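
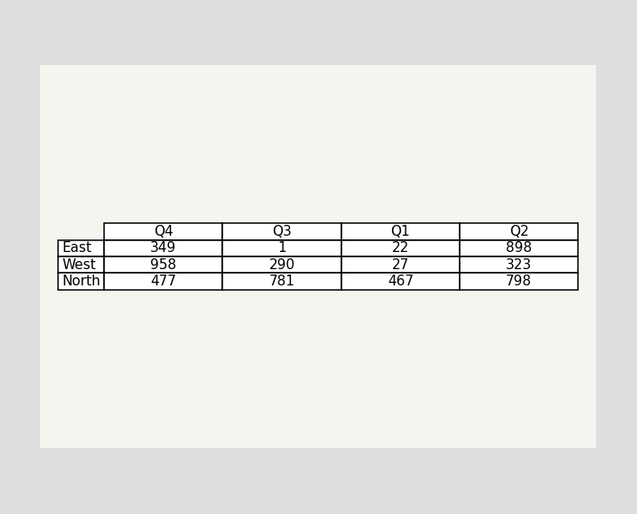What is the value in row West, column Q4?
958

The (West, Q4) cell reads 958.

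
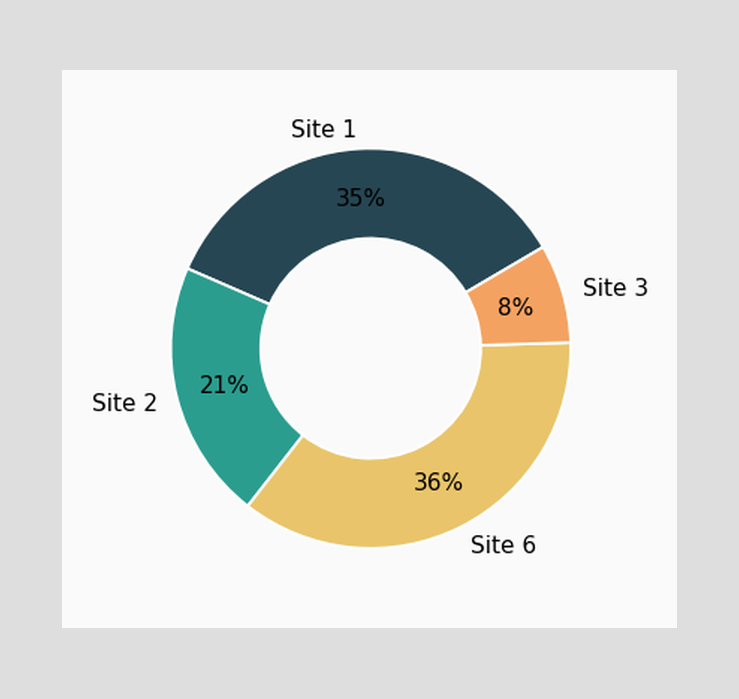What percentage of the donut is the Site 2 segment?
21%

The Site 2 segment takes up 21% of the ring.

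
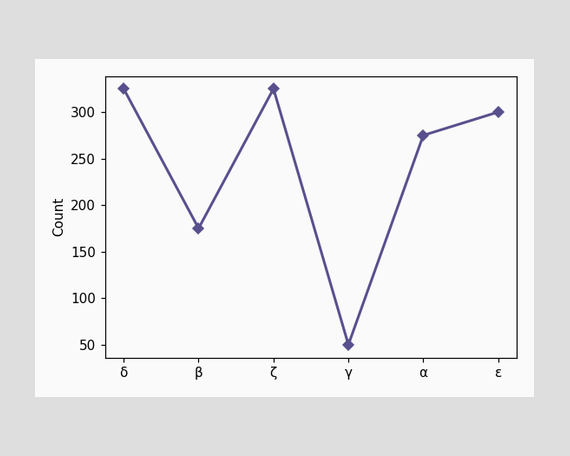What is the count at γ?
50

At γ, the line is at 50.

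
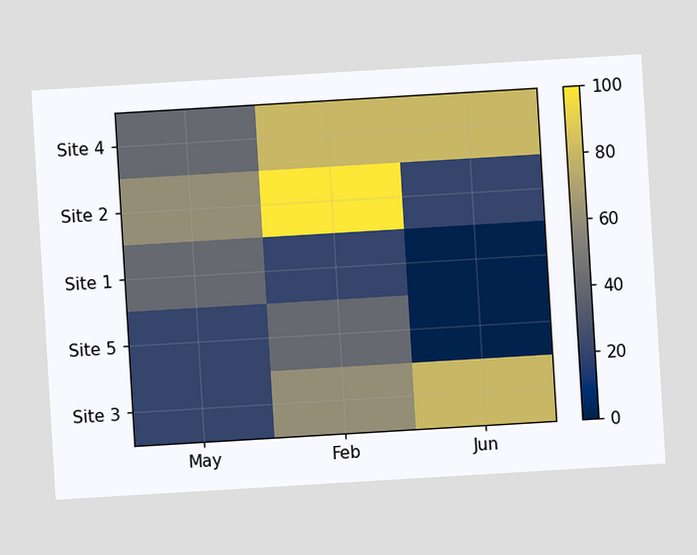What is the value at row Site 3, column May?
20

The chart is tilted about 3° counter-clockwise. Matching cell (Site 3, May) against the colorbar gives 20.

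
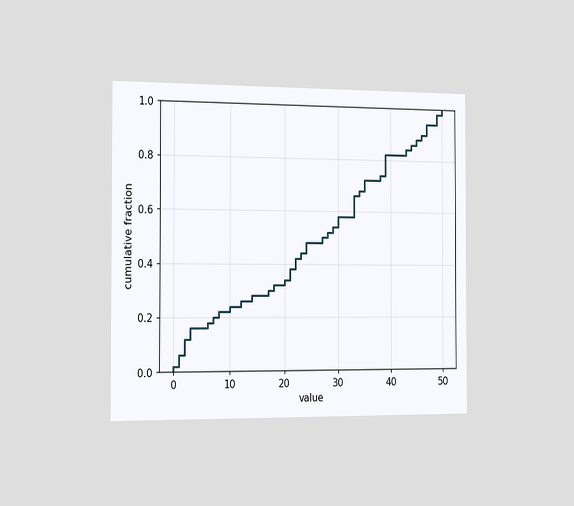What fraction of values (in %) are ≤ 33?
The chart is viewed slightly from the left. At x=33 the ECDF step is at 66%.

66%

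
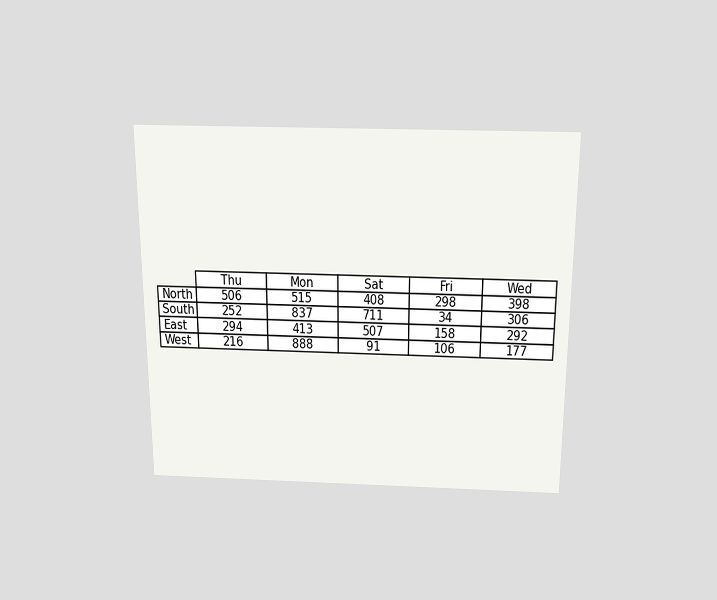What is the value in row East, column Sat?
507

The chart is viewed slightly from above. The (East, Sat) cell reads 507.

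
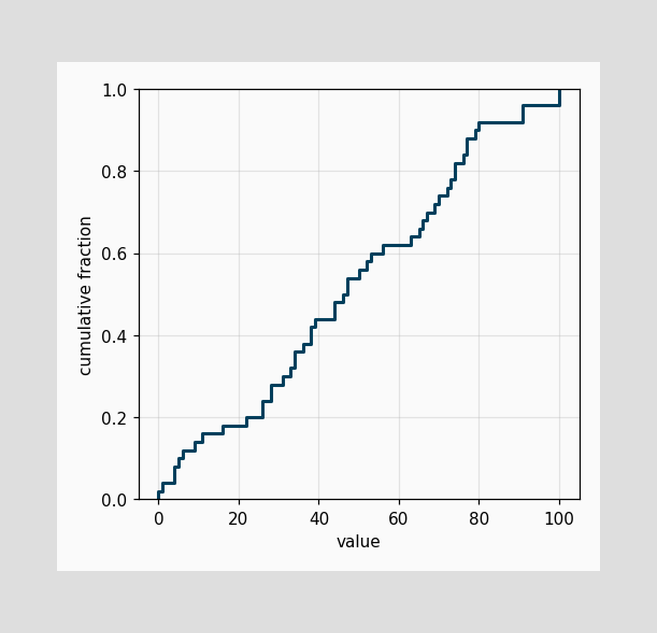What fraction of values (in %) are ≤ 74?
82%

At x=74 the ECDF step is at 82%.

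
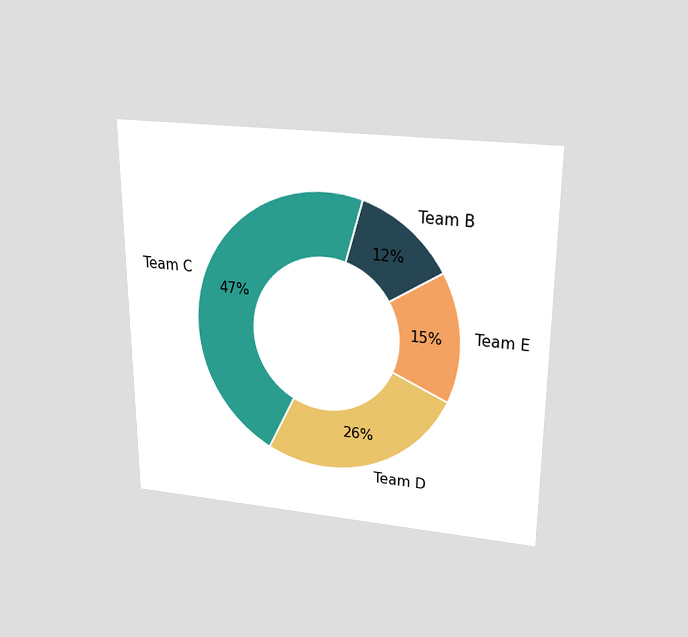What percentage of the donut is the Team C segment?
The chart is viewed slightly from above. The Team C segment takes up 47% of the ring.

47%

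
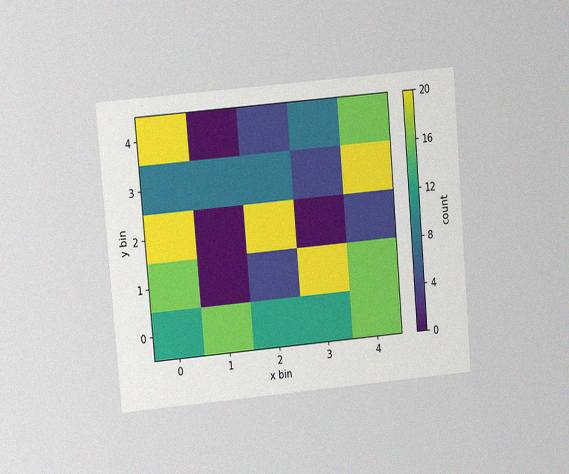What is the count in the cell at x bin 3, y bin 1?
The chart is tilted about 5° counter-clockwise and viewed at a slight angle, with some photo noise. Matching the cell (3, 1) against the colorbar gives 20.

20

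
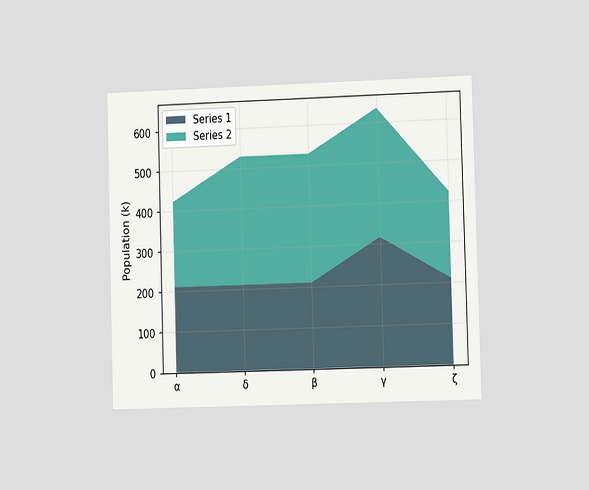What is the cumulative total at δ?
530k

The chart is viewed at a slight angle. The stacked total at δ reaches 530k.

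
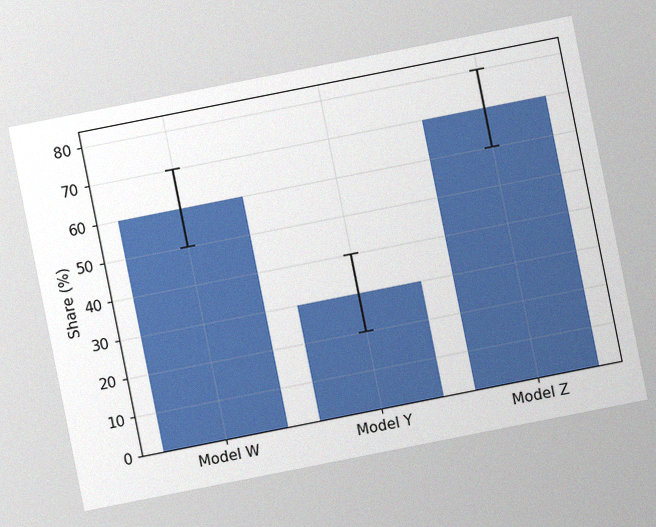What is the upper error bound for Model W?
70%

The chart is tilted about 11° counter-clockwise, with some photo noise. The Model W bar's upper whisker reaches 70%.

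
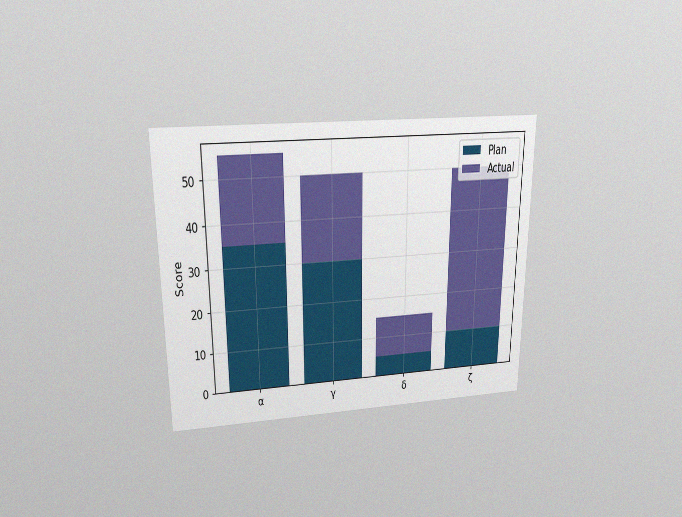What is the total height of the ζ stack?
50

The chart is viewed slightly from above, with some photo noise. The ζ stack's top reaches 50 on the y-axis.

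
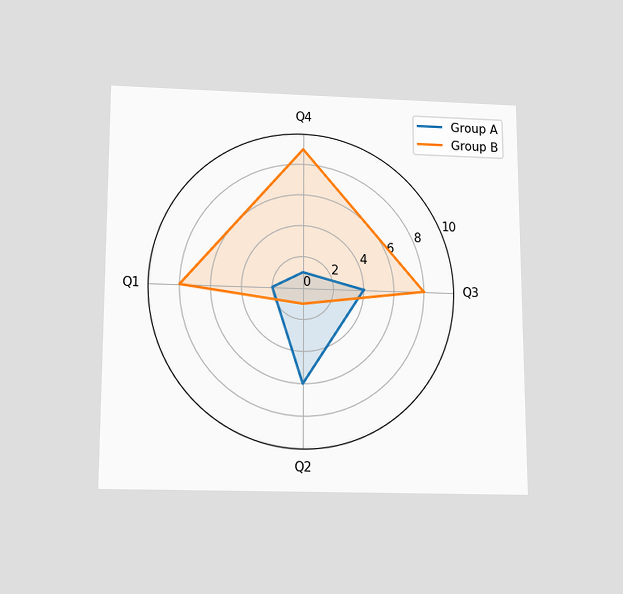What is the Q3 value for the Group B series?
8

The chart is viewed slightly from below. On the Q3 axis, Group B reaches 8.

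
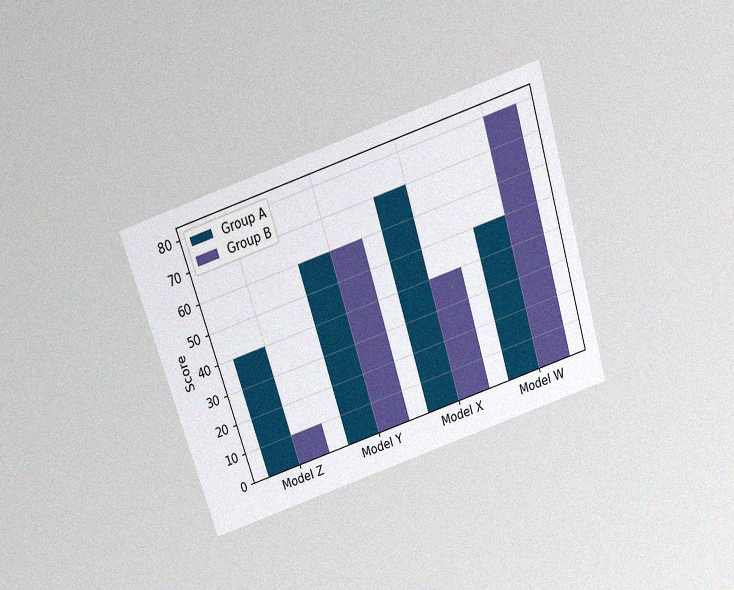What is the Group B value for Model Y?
60

The chart is tilted about 18° counter-clockwise and viewed slightly from above, with some photo noise. The Group B bar at Model Y reaches 60 on the y-axis.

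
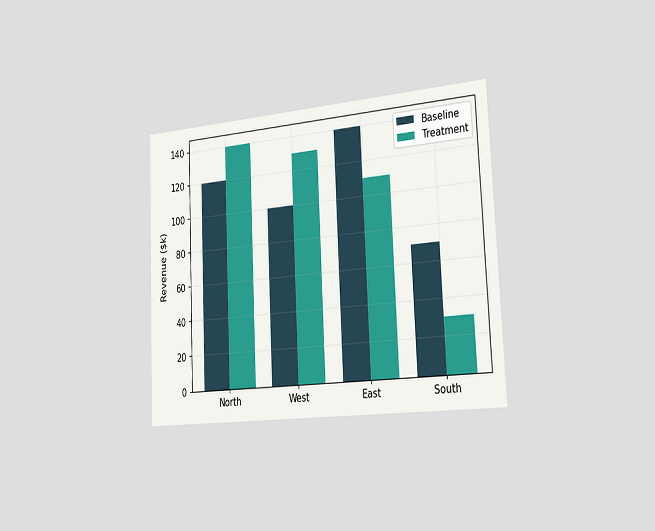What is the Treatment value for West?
$130k

The chart is tilted about 3° counter-clockwise and viewed slightly from the right. The Treatment bar at West reaches $130k on the y-axis.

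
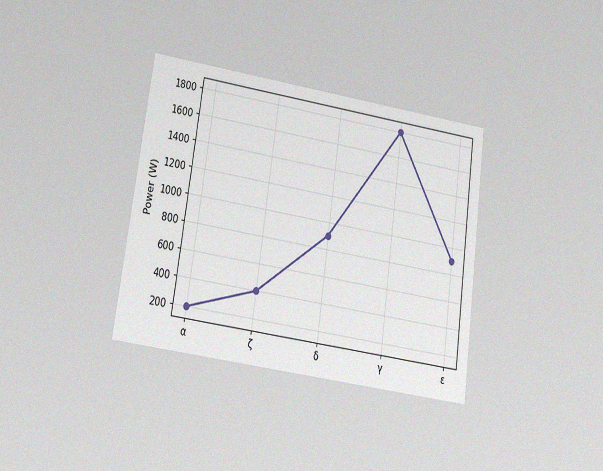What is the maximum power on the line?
1800W

The chart is tilted about 8° clockwise and viewed at a slight angle, with some photo noise. The highest point is at γ, and reading across to the y-axis gives 1800W.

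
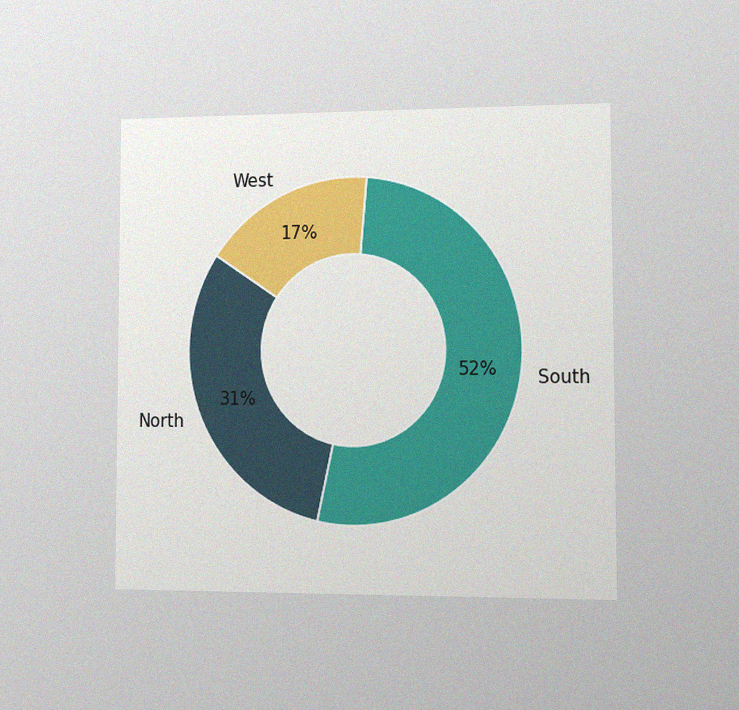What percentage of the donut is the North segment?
The chart is viewed at a slight angle, with some photo noise. The North segment takes up 31% of the ring.

31%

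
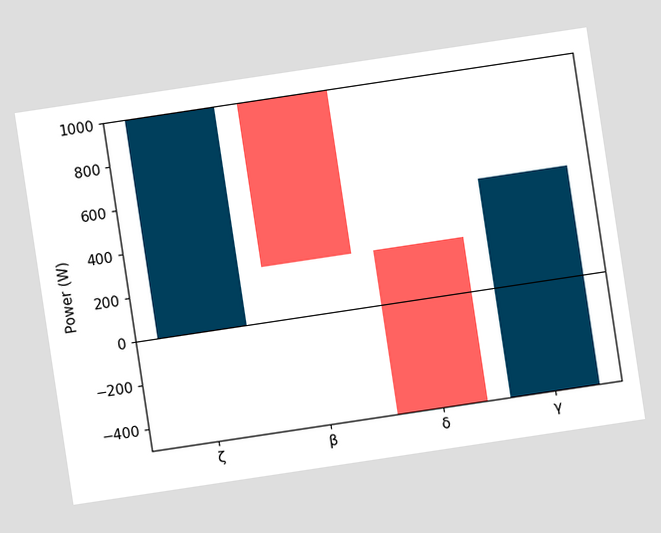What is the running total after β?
250W

The chart is tilted about 9° counter-clockwise. After β the running total reaches 250W.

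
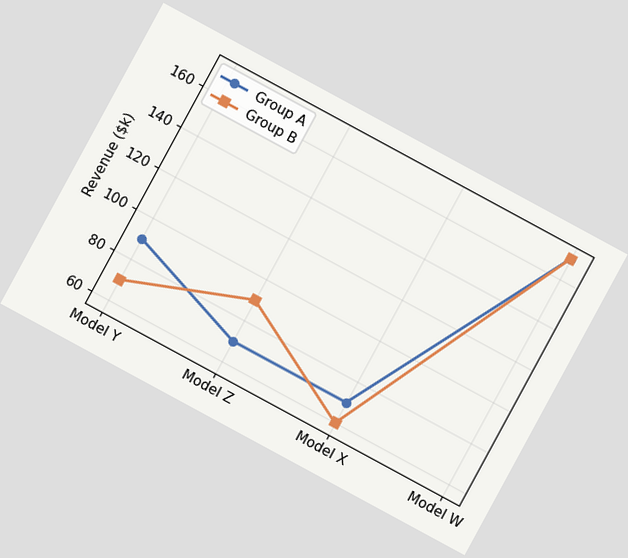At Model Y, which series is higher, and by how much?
The chart is tilted about 28° clockwise. At Model Y, Group A sits above the other line by $20k.

Group A, by $20k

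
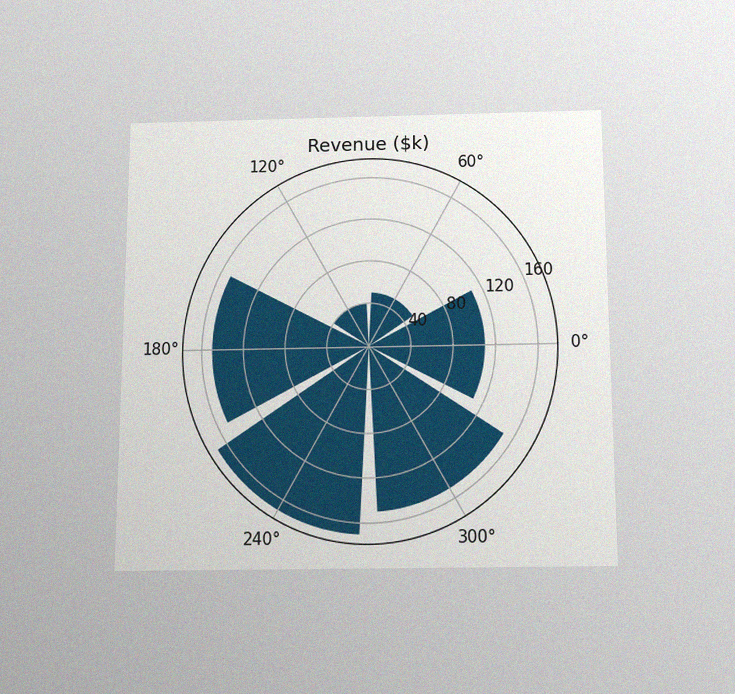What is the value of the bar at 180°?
$150k

The chart is viewed slightly from below, with some photo noise. The bar at 180° reaches $150k on the radial axis.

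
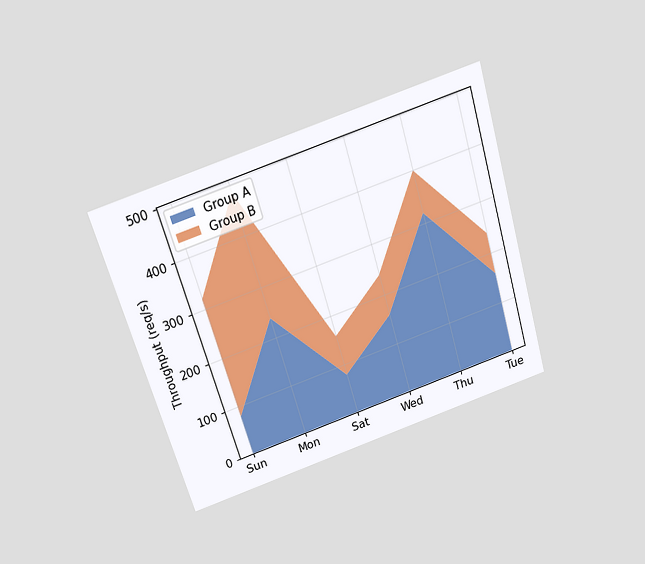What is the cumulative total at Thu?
400req/s

The chart is tilted about 17° counter-clockwise and viewed slightly from above. The stacked total at Thu reaches 400req/s.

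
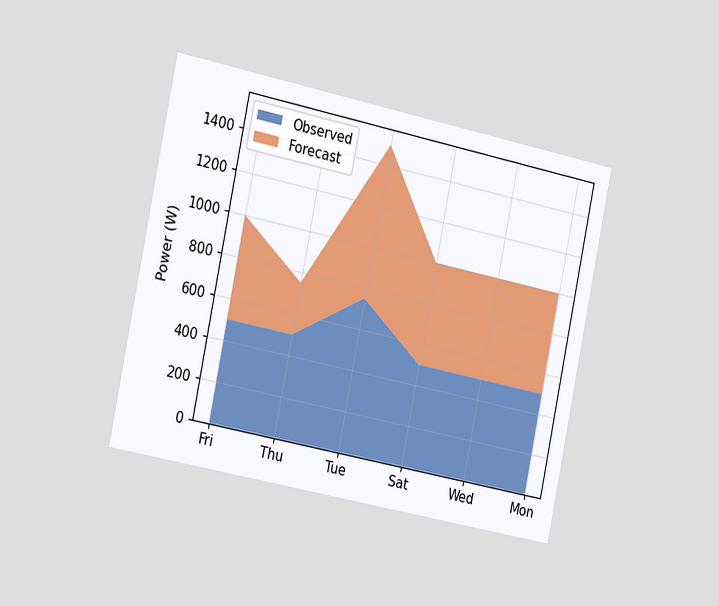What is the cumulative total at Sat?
1000W

The chart is tilted about 12° clockwise and viewed slightly from the left. The stacked total at Sat reaches 1000W.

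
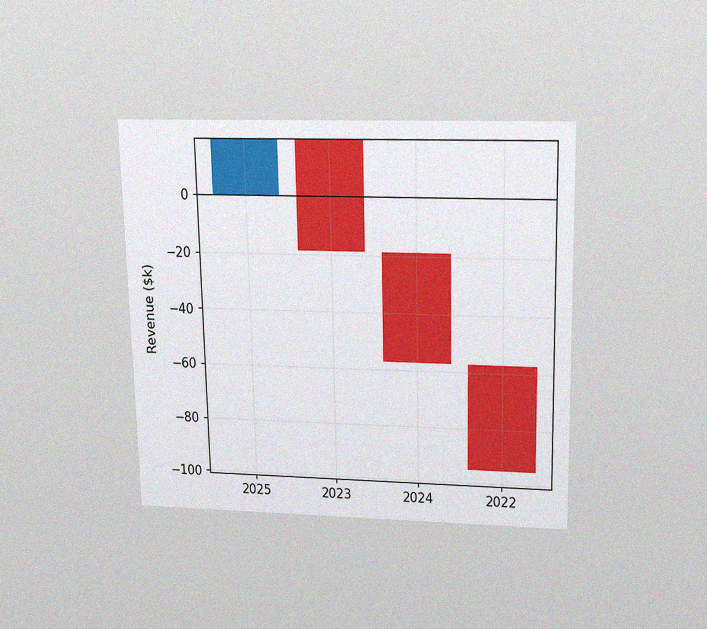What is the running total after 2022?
The chart is viewed slightly from above, with some photo noise. After 2022 the running total reaches $-95k.

$-95k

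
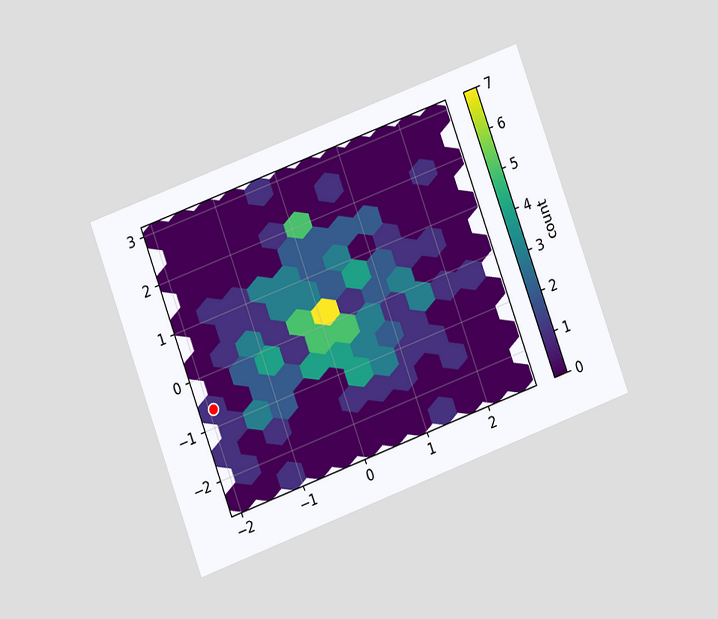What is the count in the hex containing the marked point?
The chart is tilted about 20° counter-clockwise and viewed at a slight angle. The marked hex reads 1 on the colorbar.

1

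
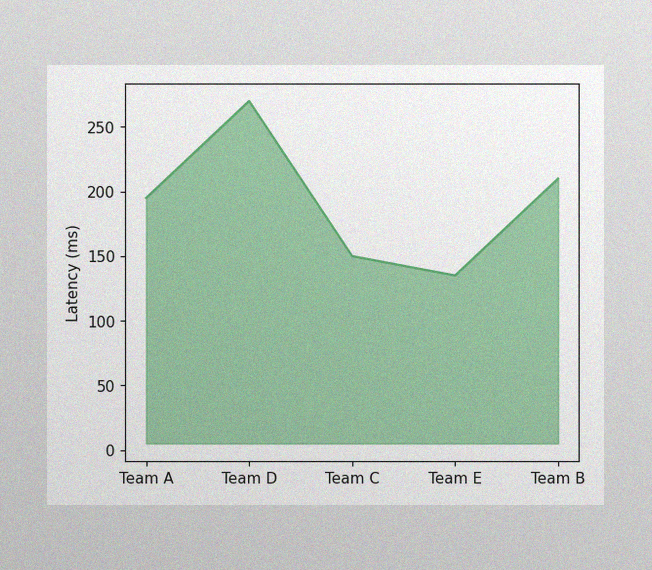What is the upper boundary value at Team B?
210ms

The image has some photo noise and uneven lighting. At Team B the upper boundary is at 210ms.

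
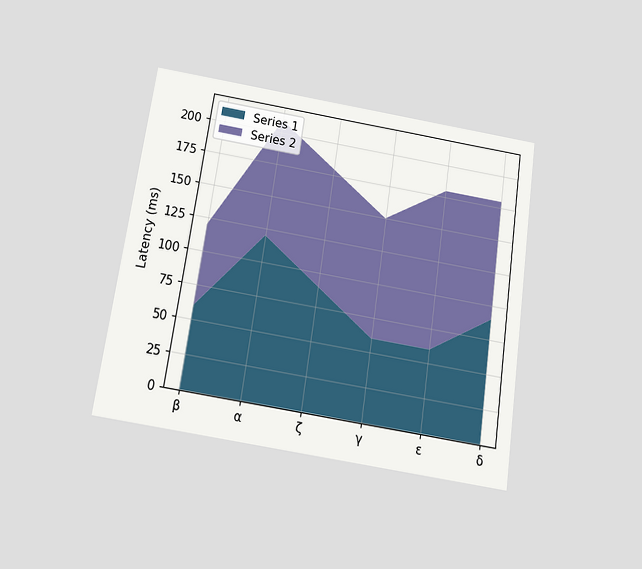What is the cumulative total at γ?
150ms

The chart is tilted about 8° clockwise and viewed slightly from below. The stacked total at γ reaches 150ms.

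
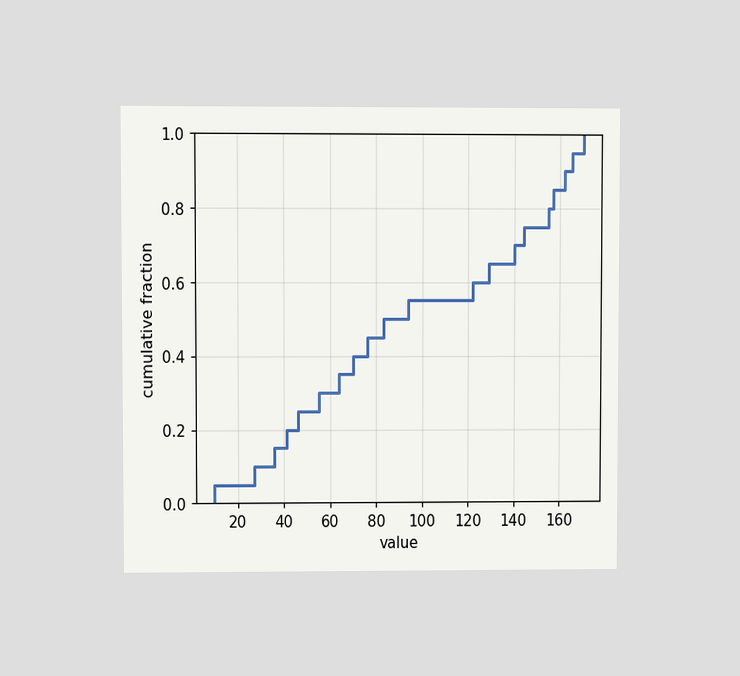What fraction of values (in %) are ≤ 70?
The chart is viewed at a slight angle. At x=70 the ECDF step is at 40%.

40%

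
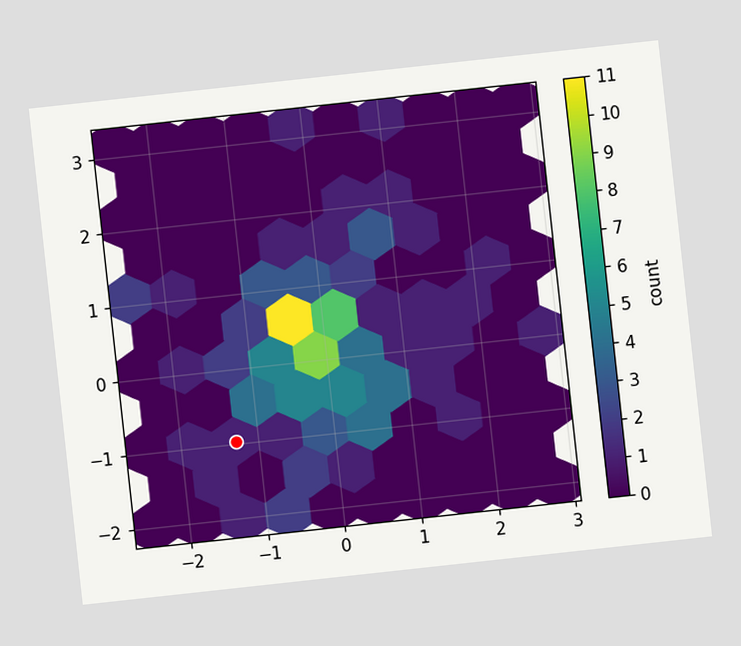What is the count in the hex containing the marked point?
1

The chart is tilted about 6° counter-clockwise. The marked hex reads 1 on the colorbar.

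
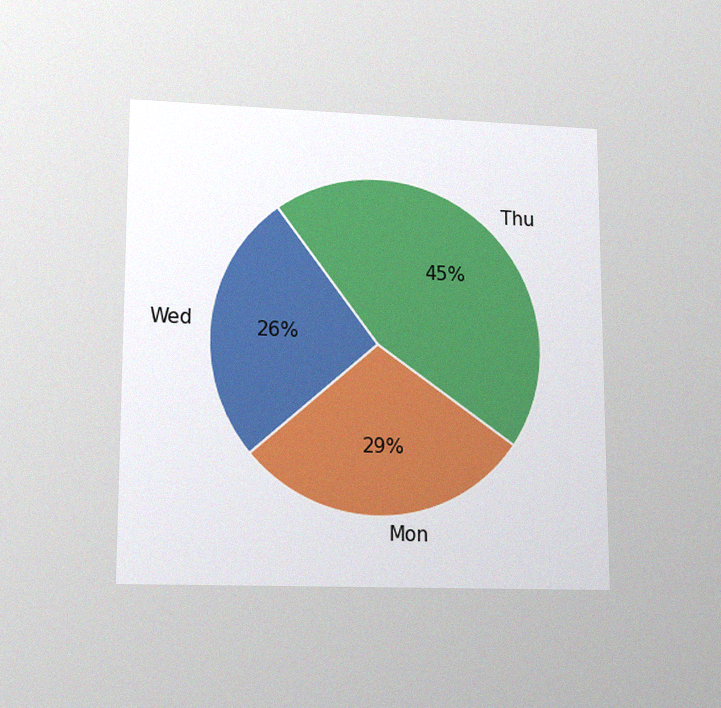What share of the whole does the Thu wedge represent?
45%

The chart is viewed at a slight angle, with some photo noise. The Thu slice takes up 45% of the pie.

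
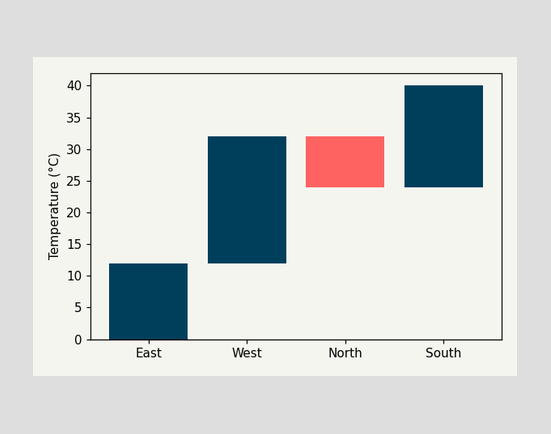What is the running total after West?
After West the running total reaches 32°C.

32°C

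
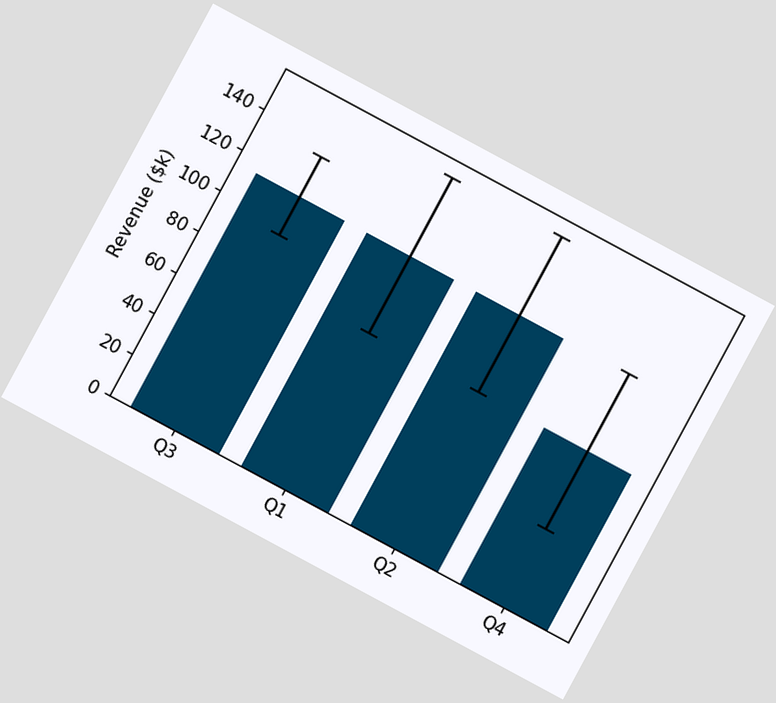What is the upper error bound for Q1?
The chart is tilted about 28° clockwise. The Q1 bar's upper whisker reaches $152k.

$152k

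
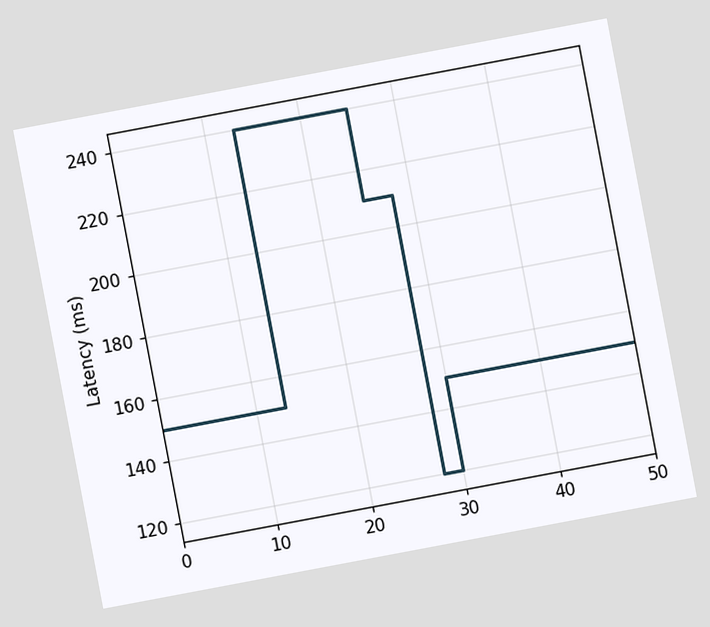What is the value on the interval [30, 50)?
150ms

The chart is tilted about 11° counter-clockwise. On [30, 50) the step sits at 150ms.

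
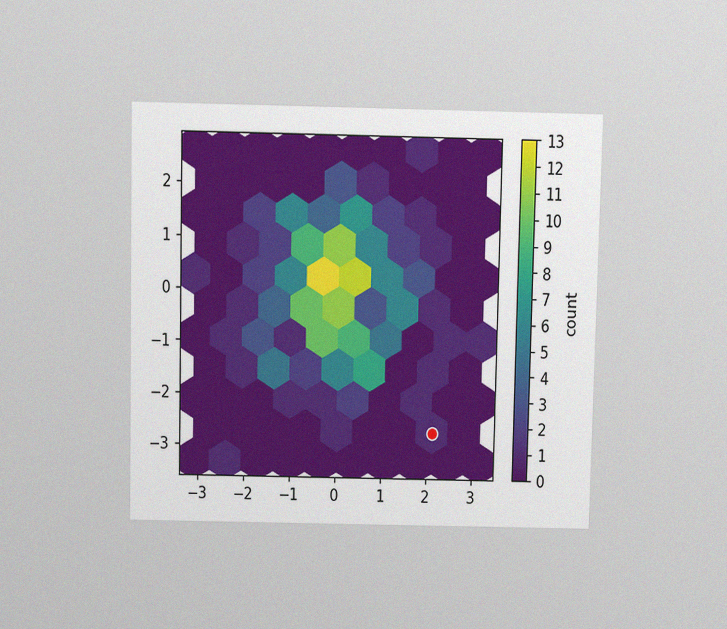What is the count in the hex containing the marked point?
The chart is viewed slightly from above, with some photo noise. The marked hex reads 1 on the colorbar.

1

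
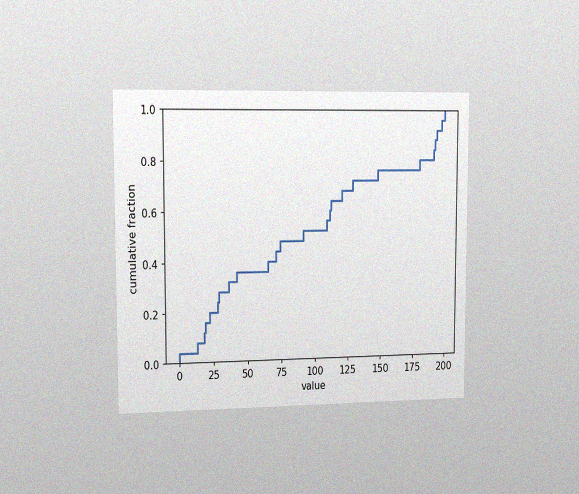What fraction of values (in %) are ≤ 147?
The chart is viewed slightly from the left, with some photo noise. At x=147 the ECDF step is at 76%.

76%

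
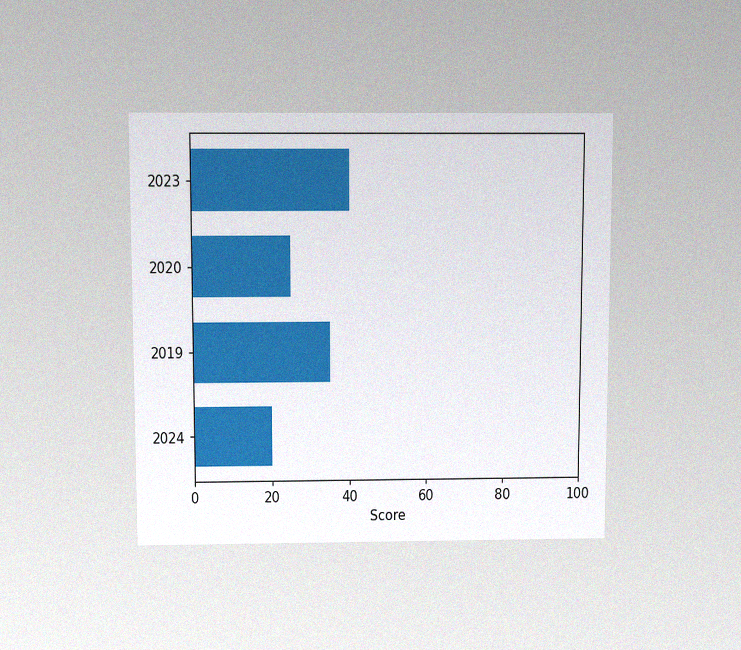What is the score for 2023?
The chart is viewed slightly from above, with some photo noise. Reading along the chart's x-axis, the 2023 bar reaches 40.

40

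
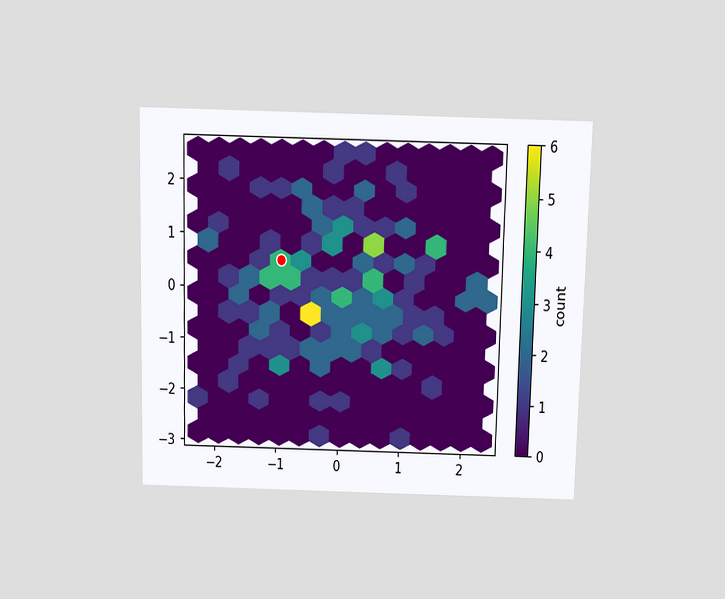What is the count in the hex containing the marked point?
The chart is viewed slightly from above. The marked hex reads 4 on the colorbar.

4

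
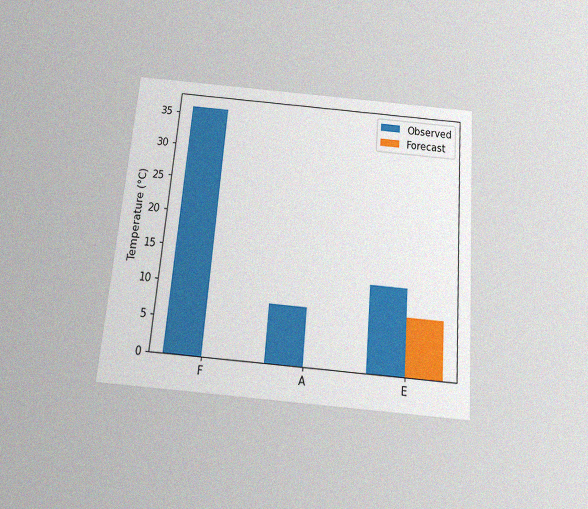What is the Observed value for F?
The chart is tilted about 5° clockwise and viewed slightly from below, with some photo noise. The Observed bar at F reaches 36°C on the y-axis.

36°C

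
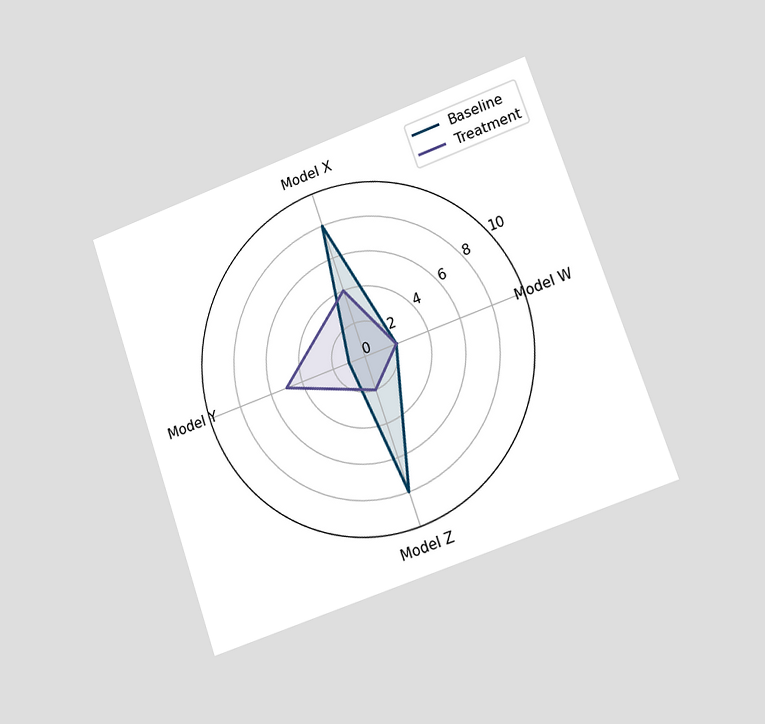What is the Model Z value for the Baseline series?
8

The chart is tilted about 19° counter-clockwise and viewed slightly from the right. On the Model Z axis, Baseline reaches 8.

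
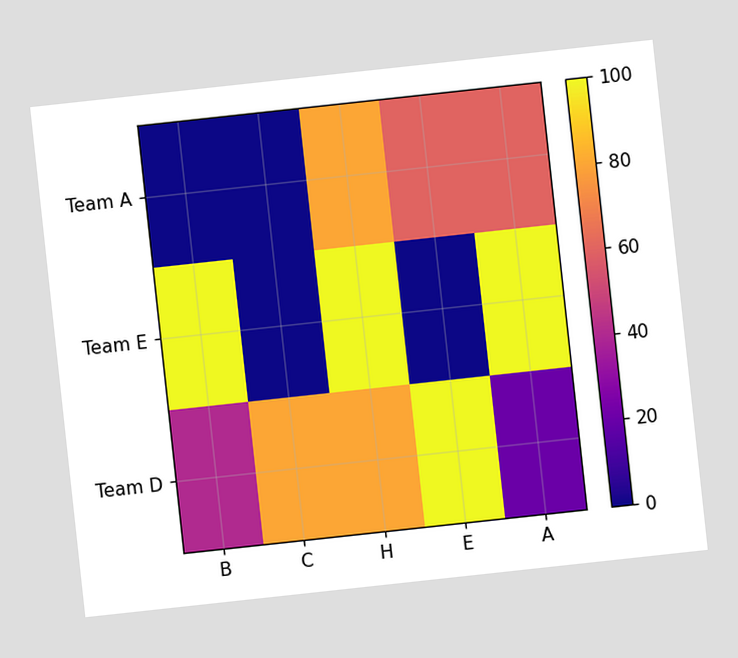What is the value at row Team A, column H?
The chart is tilted about 6° counter-clockwise. Matching cell (Team A, H) against the colorbar gives 80.

80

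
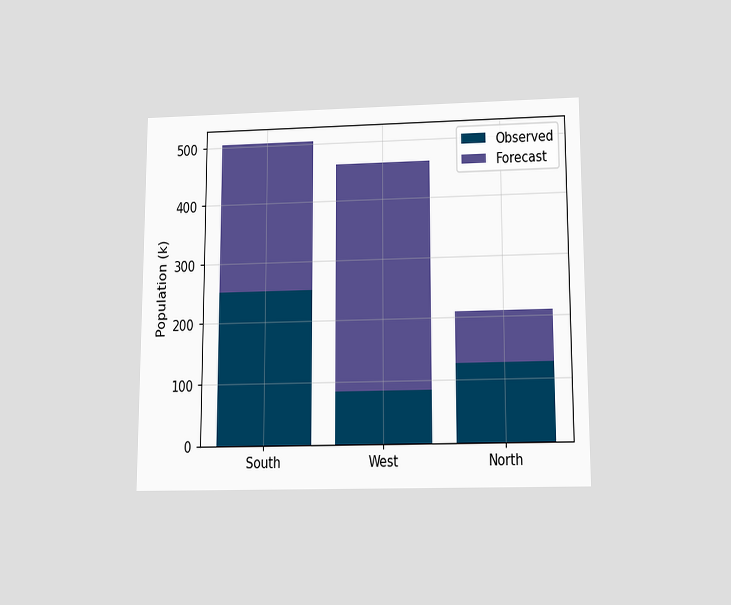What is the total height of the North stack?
210k

The chart is viewed slightly from below. The North stack's top reaches 210k on the y-axis.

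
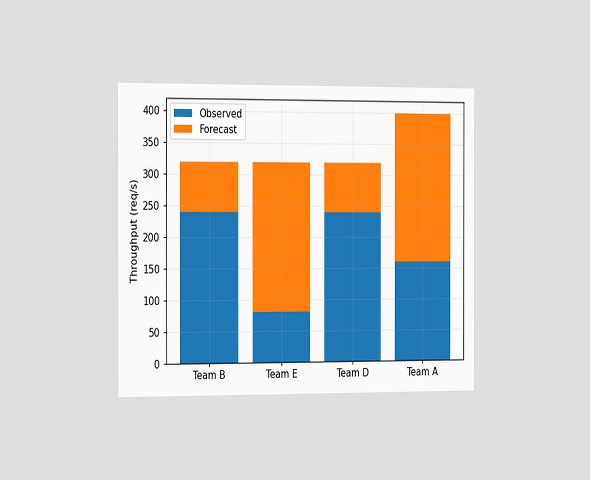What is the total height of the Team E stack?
320req/s

The chart is viewed slightly from the left. The Team E stack's top reaches 320req/s on the y-axis.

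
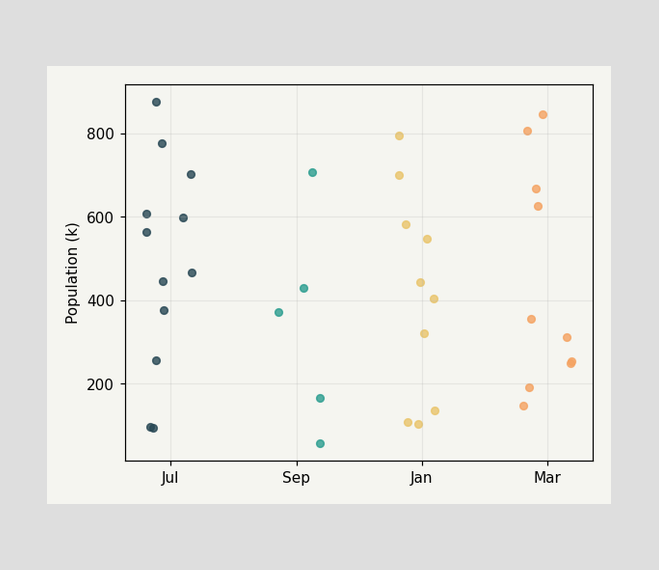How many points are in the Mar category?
10

Counting the markers in the Mar column gives 10.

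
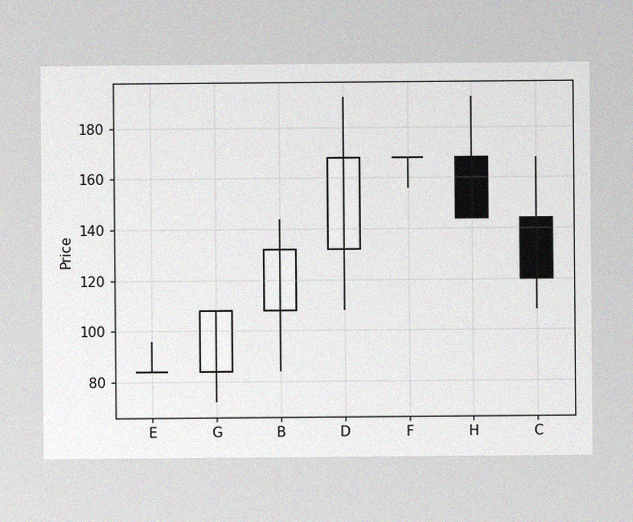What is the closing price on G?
108

The image has some photo noise and uneven lighting. The G candle closes at 108.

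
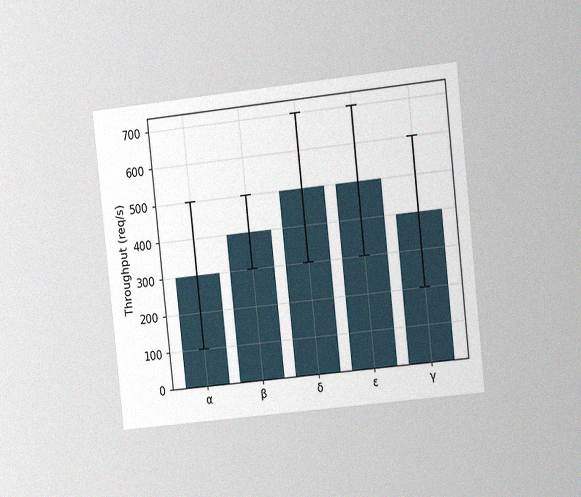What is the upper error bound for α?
500req/s

The chart is tilted about 6° counter-clockwise and viewed slightly from the right, with some photo noise. The α bar's upper whisker reaches 500req/s.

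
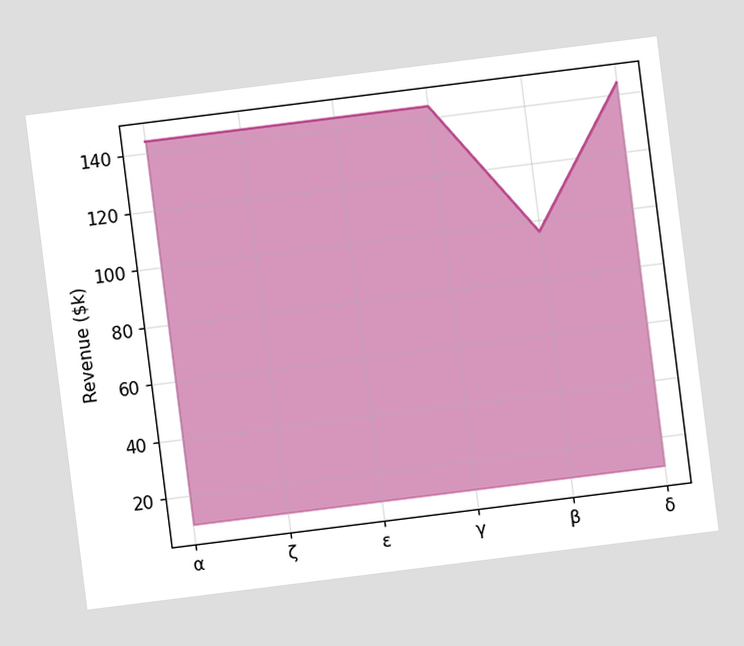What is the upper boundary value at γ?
$144k

The chart is tilted about 7° counter-clockwise. At γ the upper boundary is at $144k.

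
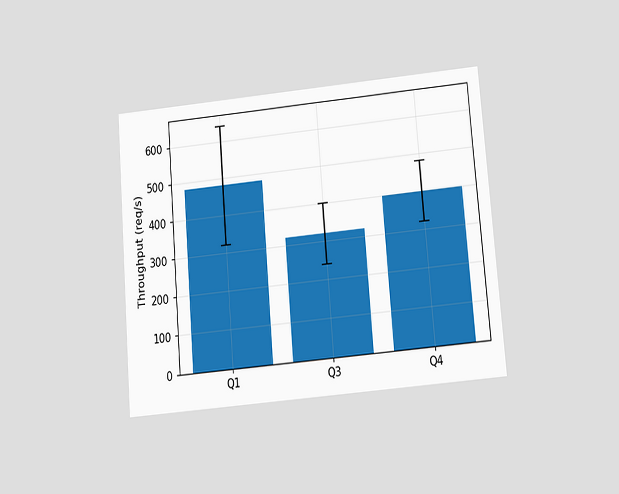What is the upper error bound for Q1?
The chart is tilted about 5° counter-clockwise and viewed slightly from below. The Q1 bar's upper whisker reaches 640req/s.

640req/s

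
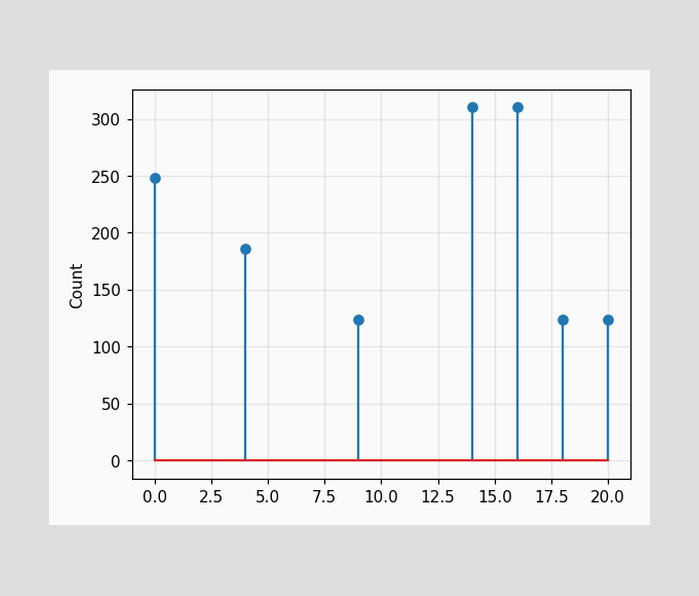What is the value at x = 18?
The stem at x=18 reaches 124.

124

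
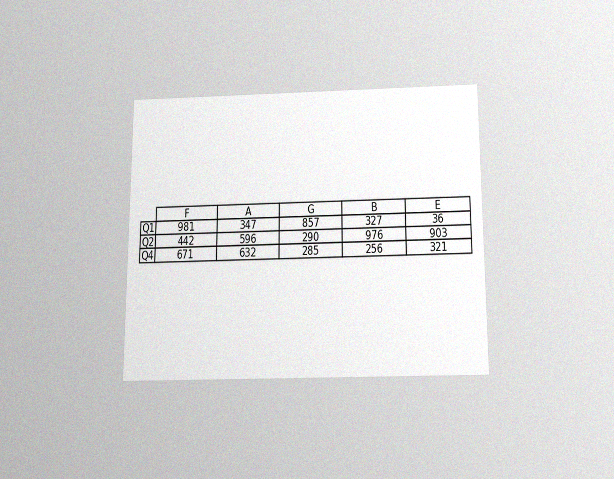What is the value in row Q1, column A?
The chart is viewed slightly from below, with some photo noise. The (Q1, A) cell reads 347.

347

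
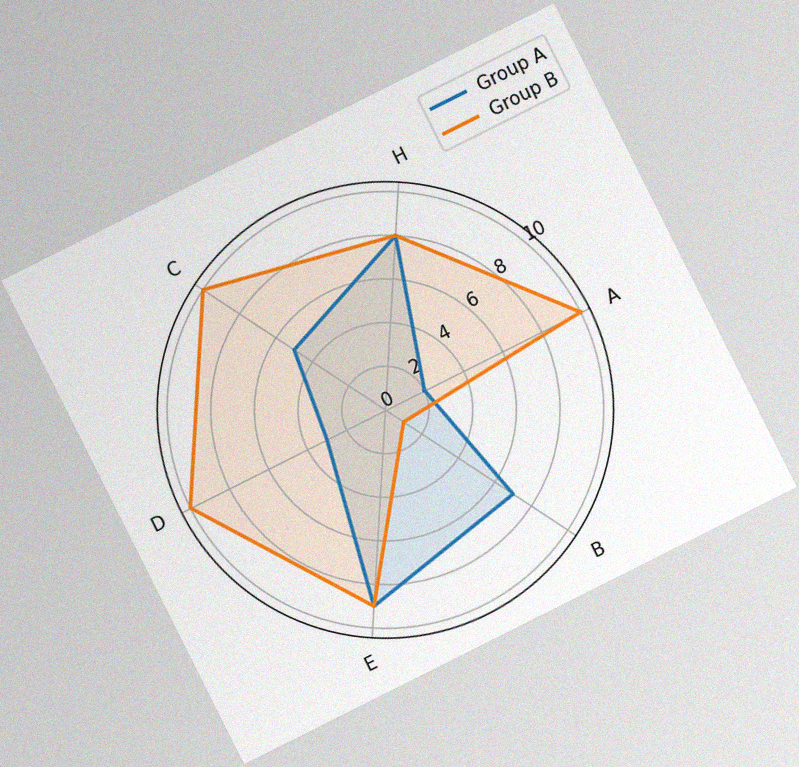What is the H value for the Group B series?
8

The chart is tilted about 27° counter-clockwise, with some photo noise. On the H axis, Group B reaches 8.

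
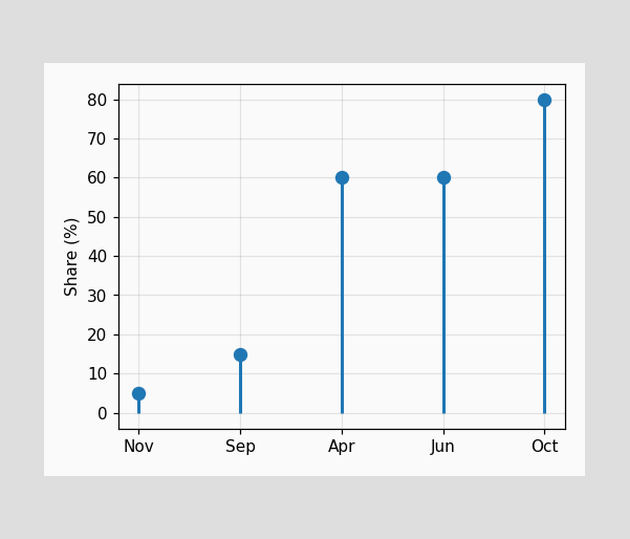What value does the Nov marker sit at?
5%

The Nov marker sits at 5%.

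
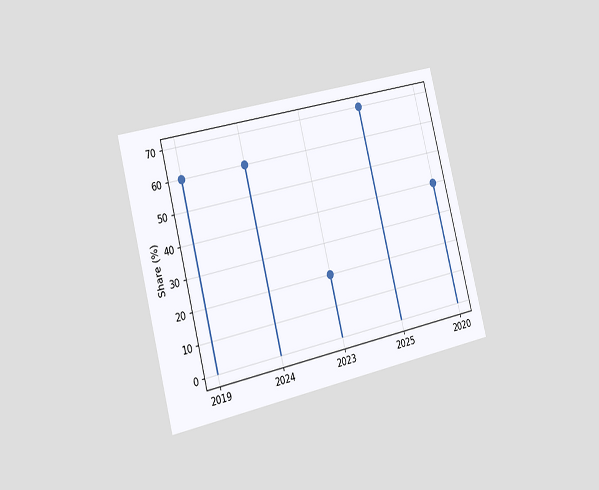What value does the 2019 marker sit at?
The chart is tilted about 14° counter-clockwise and viewed slightly from the left. The 2019 marker sits at 60%.

60%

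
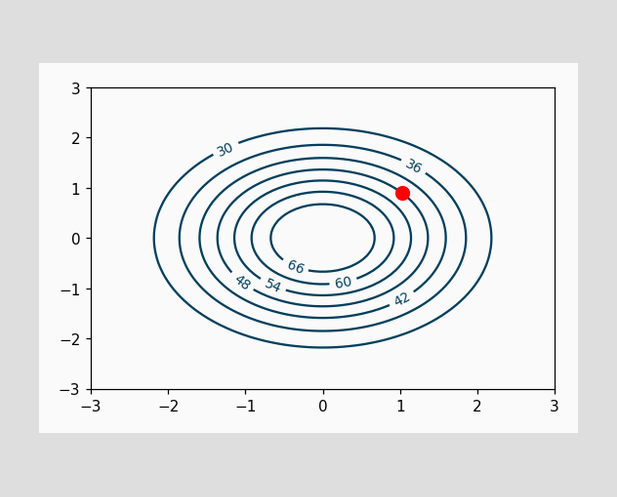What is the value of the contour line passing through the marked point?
48

The marked point sits on the contour labelled 48.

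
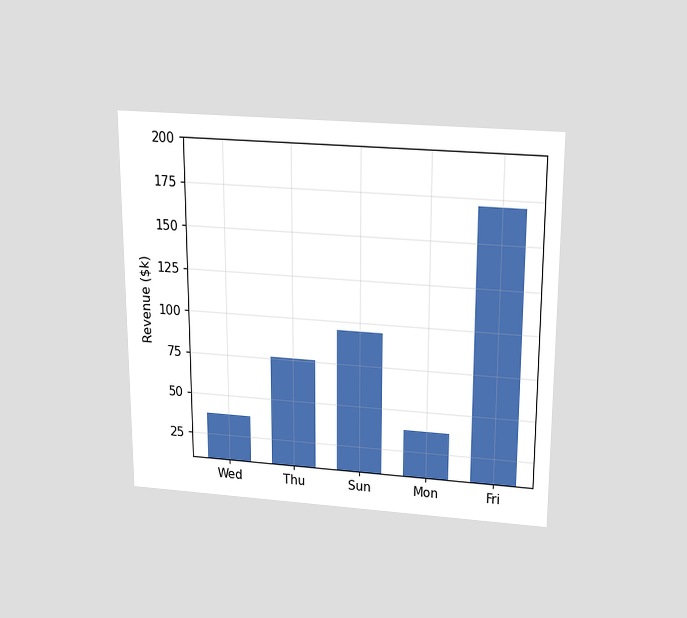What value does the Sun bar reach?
$95k

The chart is viewed slightly from above. Reading along the chart's y-axis, the Sun bar reaches $95k.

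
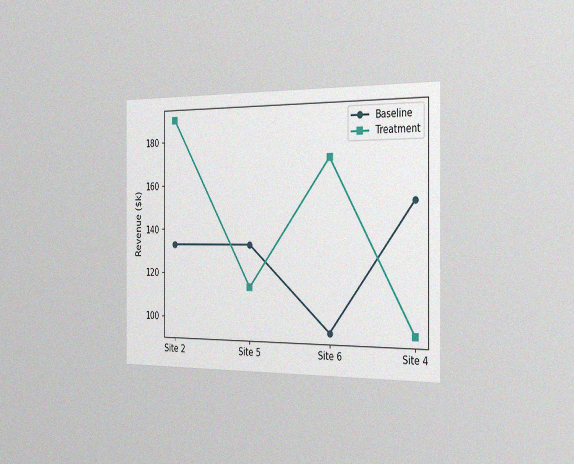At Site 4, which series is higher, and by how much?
The chart is viewed slightly from the right, with some photo noise. At Site 4, Baseline sits above the other line by $57k.

Baseline, by $57k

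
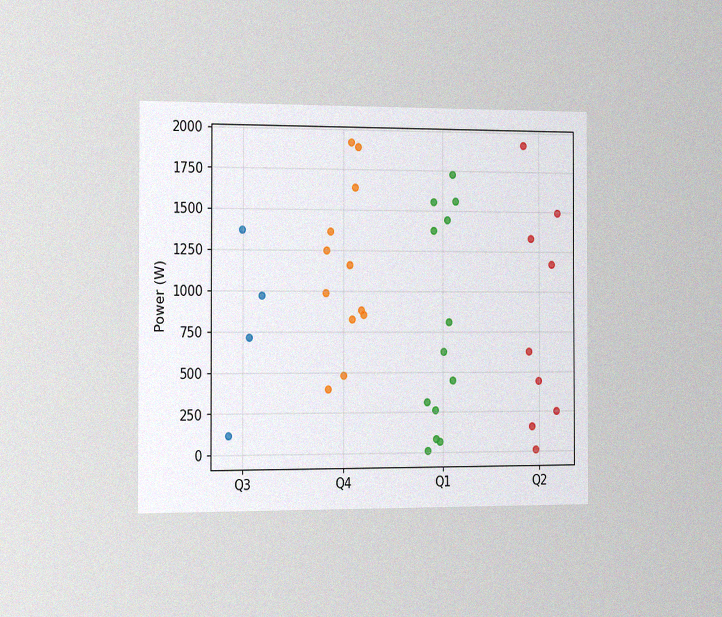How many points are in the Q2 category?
The chart is viewed slightly from the left, with some photo noise. Counting the markers in the Q2 column gives 9.

9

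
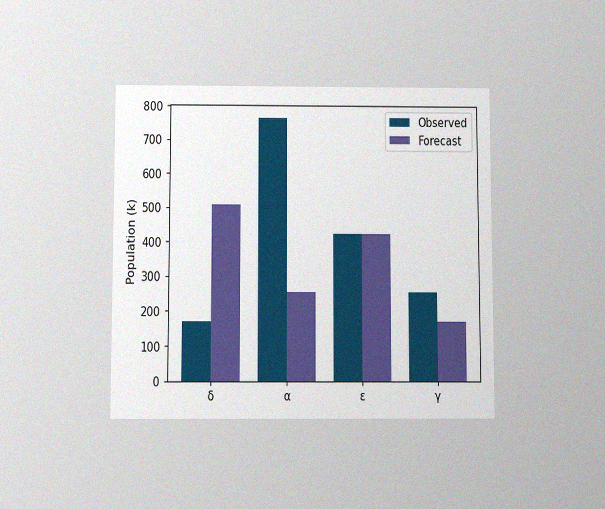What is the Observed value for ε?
425k

The chart is viewed slightly from below, with some photo noise. The Observed bar at ε reaches 425k on the y-axis.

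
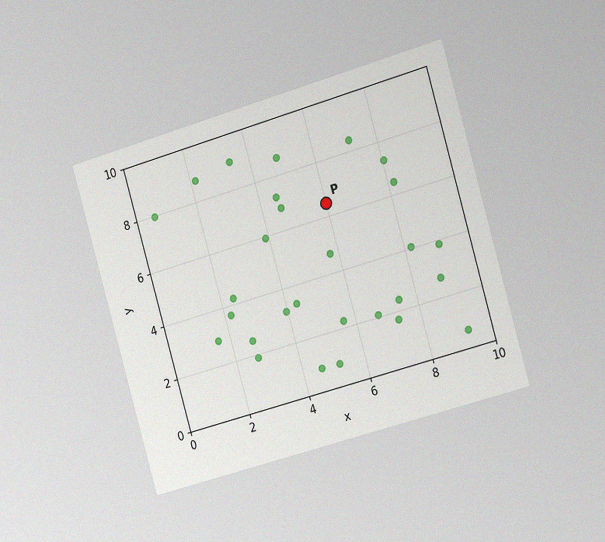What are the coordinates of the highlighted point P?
(6, 6.5)

The chart is tilted about 16° counter-clockwise and viewed at a slight angle, with some photo noise. Following the gridlines from P to each axis, P sits at (6, 6.5).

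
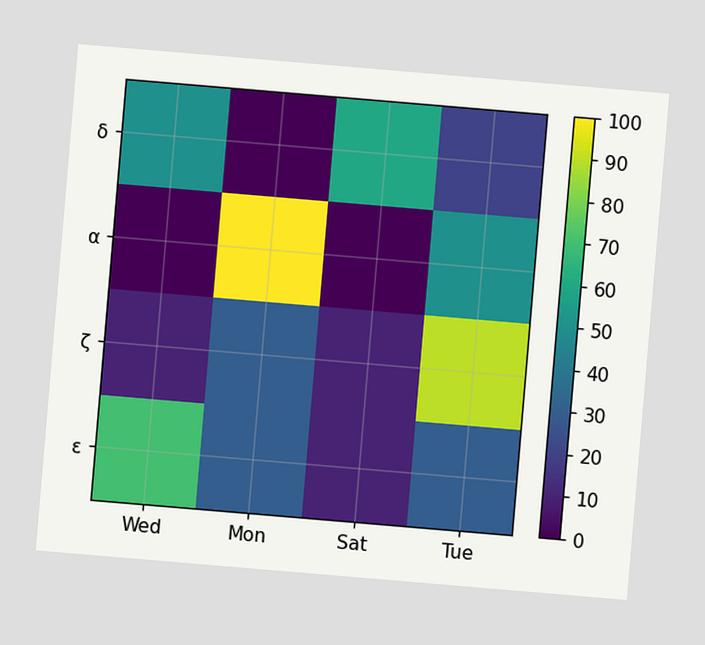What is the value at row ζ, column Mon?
30

The chart is tilted about 5° clockwise. Matching cell (ζ, Mon) against the colorbar gives 30.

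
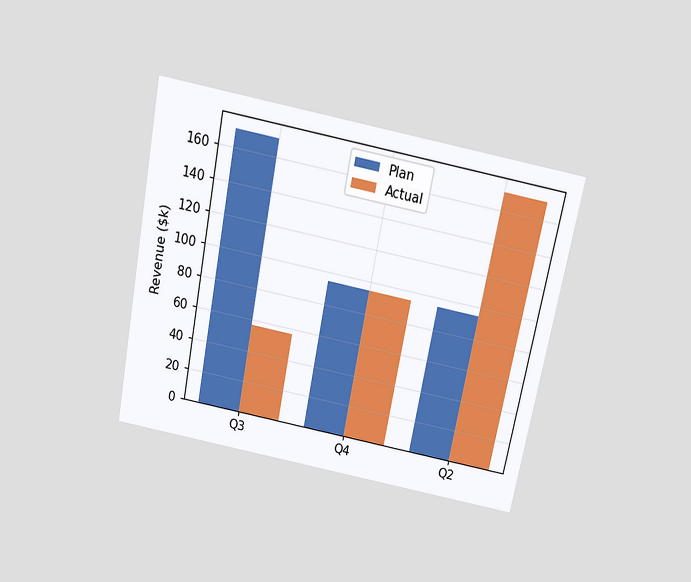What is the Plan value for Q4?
$95k

The chart is tilted about 11° clockwise and viewed slightly from above. The Plan bar at Q4 reaches $95k on the y-axis.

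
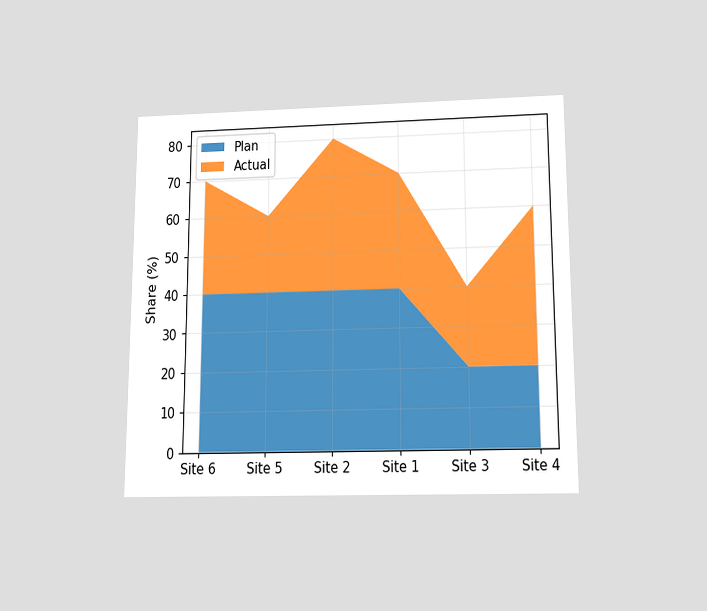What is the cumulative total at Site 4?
60%

The chart is viewed slightly from below. The stacked total at Site 4 reaches 60%.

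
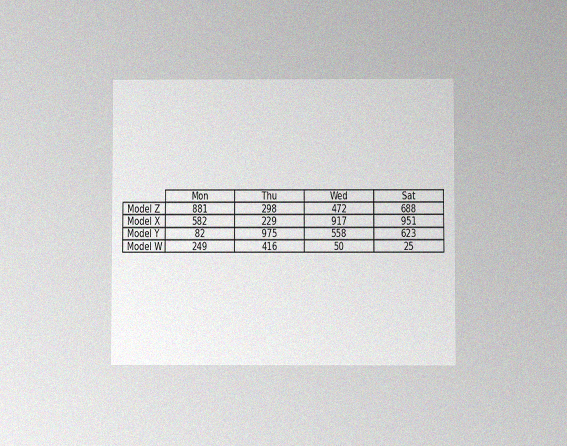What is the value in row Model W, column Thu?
416

The chart is viewed at a slight angle, with some photo noise. The (Model W, Thu) cell reads 416.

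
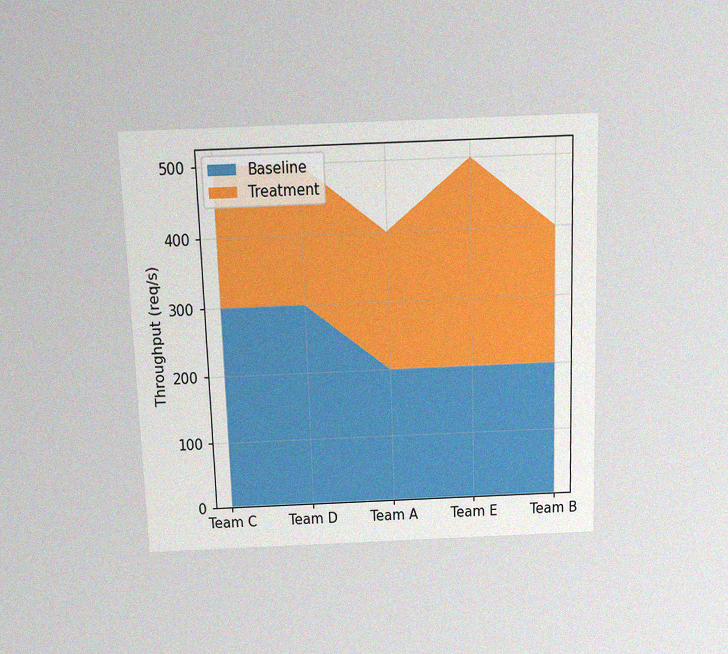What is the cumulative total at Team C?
The chart is tilted about 2° counter-clockwise and viewed slightly from above, with some photo noise. The stacked total at Team C reaches 500req/s.

500req/s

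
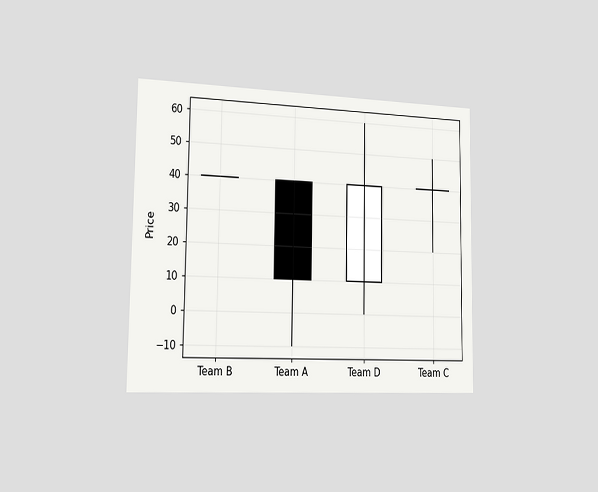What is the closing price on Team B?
40

The chart is viewed slightly from the left. The Team B candle closes at 40.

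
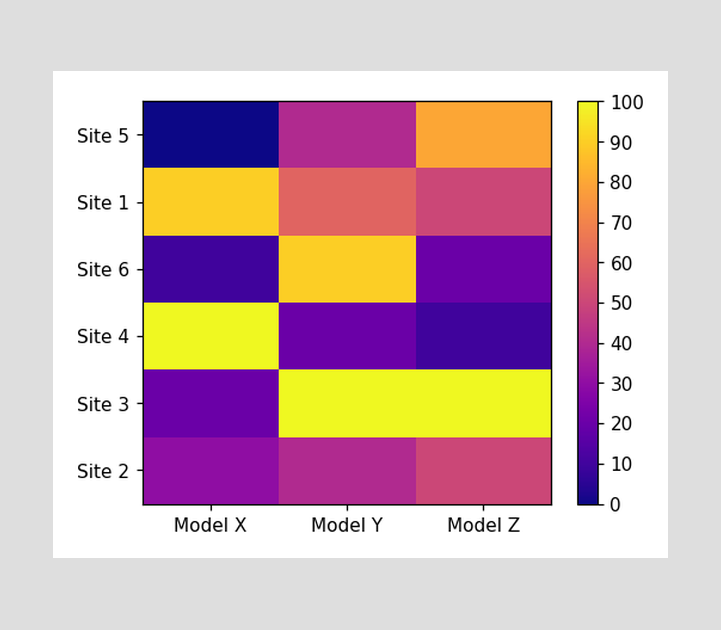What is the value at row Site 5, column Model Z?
80

Matching cell (Site 5, Model Z) against the colorbar gives 80.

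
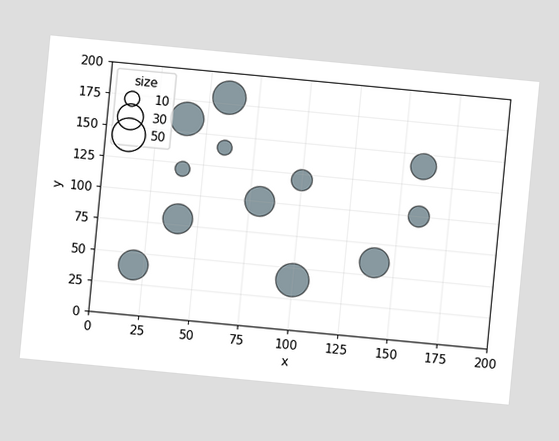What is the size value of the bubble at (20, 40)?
40

The chart is tilted about 5° clockwise. Matching the bubble at (20, 40) against the size legend gives 40.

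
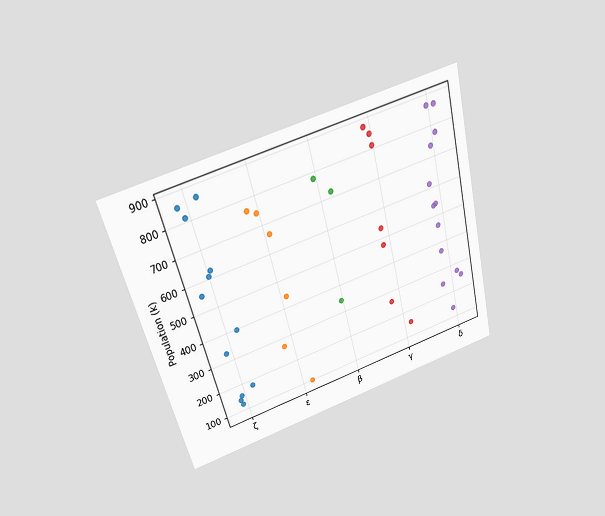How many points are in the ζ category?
12

The chart is tilted about 14° counter-clockwise and viewed slightly from above. Counting the markers in the ζ column gives 12.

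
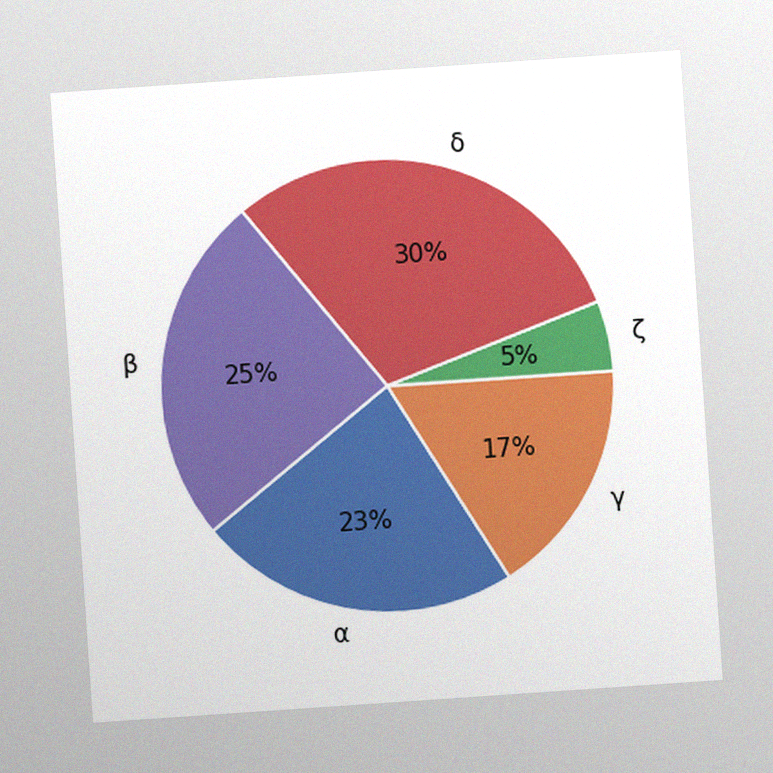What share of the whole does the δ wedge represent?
30%

The chart is tilted about 4° counter-clockwise, with some photo noise. The δ slice takes up 30% of the pie.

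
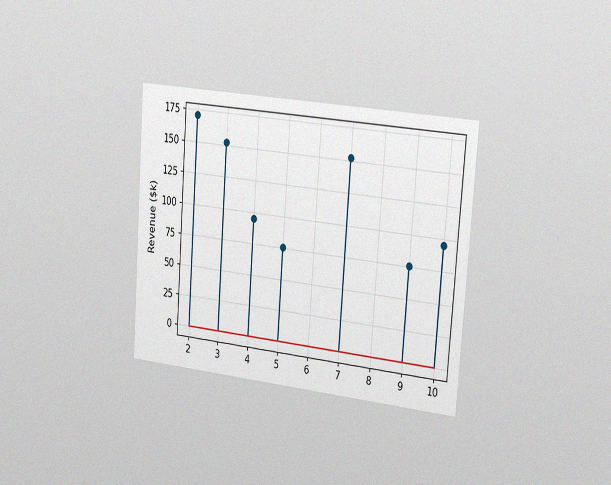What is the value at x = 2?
$171k

The chart is tilted about 4° clockwise and viewed slightly from the right, with some photo noise. The stem at x=2 reaches $171k.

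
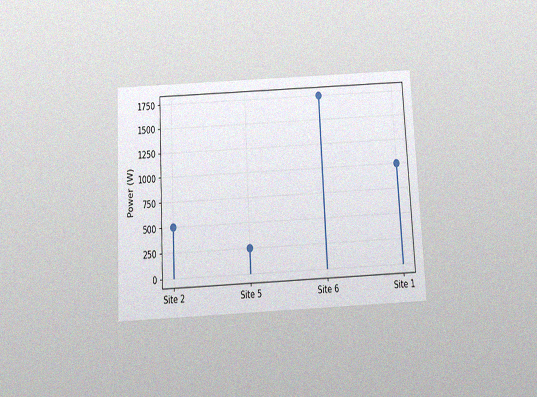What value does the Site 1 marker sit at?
The chart is tilted about 3° counter-clockwise and viewed slightly from below, with some photo noise. The Site 1 marker sits at 1000W.

1000W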